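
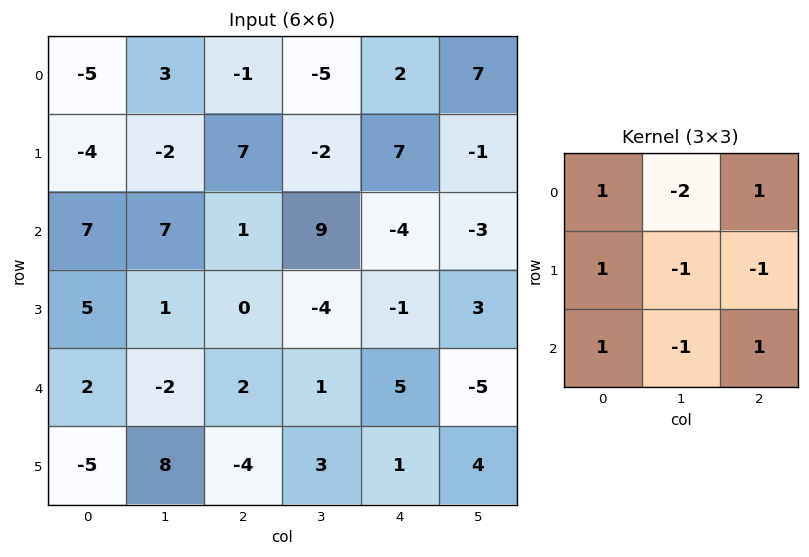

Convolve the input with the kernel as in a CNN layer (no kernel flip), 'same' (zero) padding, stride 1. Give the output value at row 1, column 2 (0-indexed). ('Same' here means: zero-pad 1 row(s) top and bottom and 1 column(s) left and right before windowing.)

The receptive field on the zero-padded input at this output position is [3 -1 -5 / -2 7 -2 / 7 1 9]. Elementwise product with the kernel and sum: 3·1 + -1·-2 + -5·1 + -2·1 + 7·-1 + -2·-1 + 7·1 + 1·-1 + 9·1.

8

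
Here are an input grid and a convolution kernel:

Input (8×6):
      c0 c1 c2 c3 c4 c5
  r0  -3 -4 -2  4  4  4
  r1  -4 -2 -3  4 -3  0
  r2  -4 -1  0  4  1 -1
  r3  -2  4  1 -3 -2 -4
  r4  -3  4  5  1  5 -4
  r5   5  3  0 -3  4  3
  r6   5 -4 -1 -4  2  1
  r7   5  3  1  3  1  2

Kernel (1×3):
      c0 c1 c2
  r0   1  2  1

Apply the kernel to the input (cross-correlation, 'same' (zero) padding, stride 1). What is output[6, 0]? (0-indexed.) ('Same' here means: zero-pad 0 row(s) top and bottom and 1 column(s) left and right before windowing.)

6

The receptive field on the zero-padded input at this output position is [0 5 -4]. Elementwise product with the kernel and sum: 0·1 + 5·2 + -4·1.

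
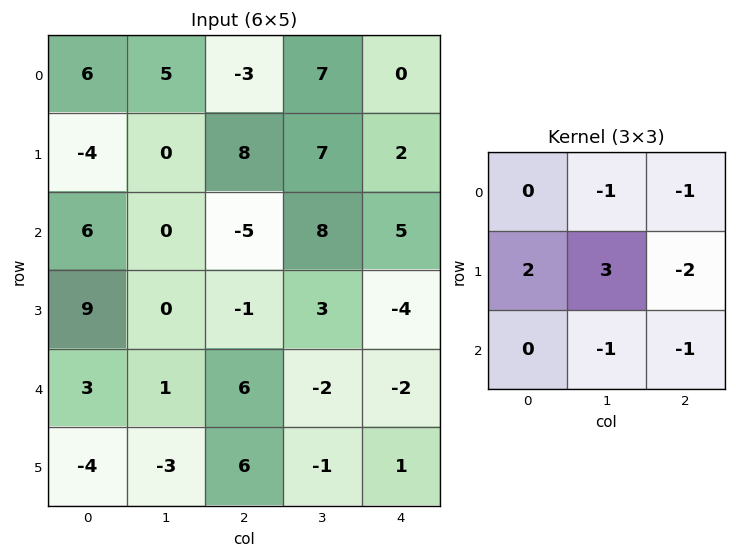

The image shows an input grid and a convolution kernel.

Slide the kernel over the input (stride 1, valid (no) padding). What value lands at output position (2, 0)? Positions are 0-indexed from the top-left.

The receptive field on the input at this output position is [6 0 -5 / 9 0 -1 / 3 1 6]. Elementwise product with the kernel and sum: 0·-1 + -5·-1 + 9·2 + 0·3 + -1·-2 + 1·-1 + 6·-1.

18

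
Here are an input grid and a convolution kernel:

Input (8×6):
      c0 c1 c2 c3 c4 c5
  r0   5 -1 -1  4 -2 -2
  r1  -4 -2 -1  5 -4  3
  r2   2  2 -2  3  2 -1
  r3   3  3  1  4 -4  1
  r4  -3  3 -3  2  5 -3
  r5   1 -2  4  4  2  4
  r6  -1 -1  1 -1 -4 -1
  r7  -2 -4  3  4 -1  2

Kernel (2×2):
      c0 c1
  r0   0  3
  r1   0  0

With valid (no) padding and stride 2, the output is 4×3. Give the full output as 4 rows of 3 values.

Output[0,0]: The receptive field on the input at this output position is [5 -1 / -4 -2]. Elementwise product with the kernel and sum: -1·3.
Output[0,1]: The receptive field on the input at this output position is [-1 4 / -1 5]. Elementwise product with the kernel and sum: 4·3.

-3 12 -6
6 9 -3
9 6 -9
-3 -3 -3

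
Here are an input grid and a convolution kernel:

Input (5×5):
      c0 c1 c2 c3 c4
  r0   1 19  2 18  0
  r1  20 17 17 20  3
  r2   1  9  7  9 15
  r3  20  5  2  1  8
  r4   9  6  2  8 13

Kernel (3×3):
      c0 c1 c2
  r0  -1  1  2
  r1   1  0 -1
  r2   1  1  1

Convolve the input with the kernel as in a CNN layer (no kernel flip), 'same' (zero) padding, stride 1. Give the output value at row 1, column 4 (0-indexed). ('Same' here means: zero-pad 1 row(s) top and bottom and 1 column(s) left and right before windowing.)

The receptive field on the zero-padded input at this output position is [18 0 0 / 20 3 0 / 9 15 0]. Elementwise product with the kernel and sum: 18·-1 + 0·1 + 0·2 + 20·1 + 0·-1 + 9·1 + 15·1 + 0·1.

26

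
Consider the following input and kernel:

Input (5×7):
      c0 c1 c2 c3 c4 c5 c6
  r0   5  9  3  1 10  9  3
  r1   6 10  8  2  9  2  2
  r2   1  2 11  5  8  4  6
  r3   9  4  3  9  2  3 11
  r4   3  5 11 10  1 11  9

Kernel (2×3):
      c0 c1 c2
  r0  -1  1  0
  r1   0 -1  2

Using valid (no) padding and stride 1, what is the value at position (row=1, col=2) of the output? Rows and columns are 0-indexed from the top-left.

5

The receptive field on the input at this output position is [8 2 9 / 11 5 8]. Elementwise product with the kernel and sum: 8·-1 + 2·1 + 5·-1 + 8·2.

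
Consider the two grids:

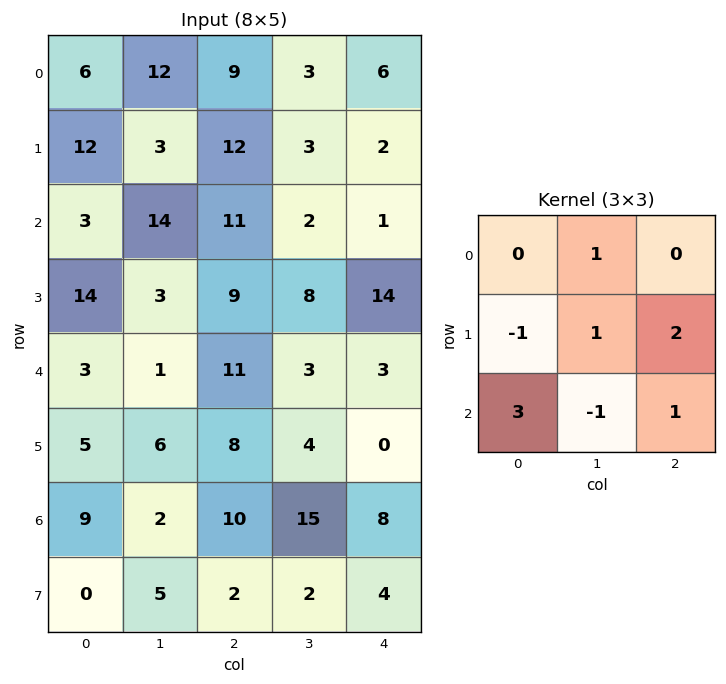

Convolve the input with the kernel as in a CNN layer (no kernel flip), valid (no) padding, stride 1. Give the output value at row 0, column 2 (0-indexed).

30

The receptive field on the input at this output position is [9 3 6 / 12 3 2 / 11 2 1]. Elementwise product with the kernel and sum: 3·1 + 12·-1 + 3·1 + 2·2 + 11·3 + 2·-1 + 1·1.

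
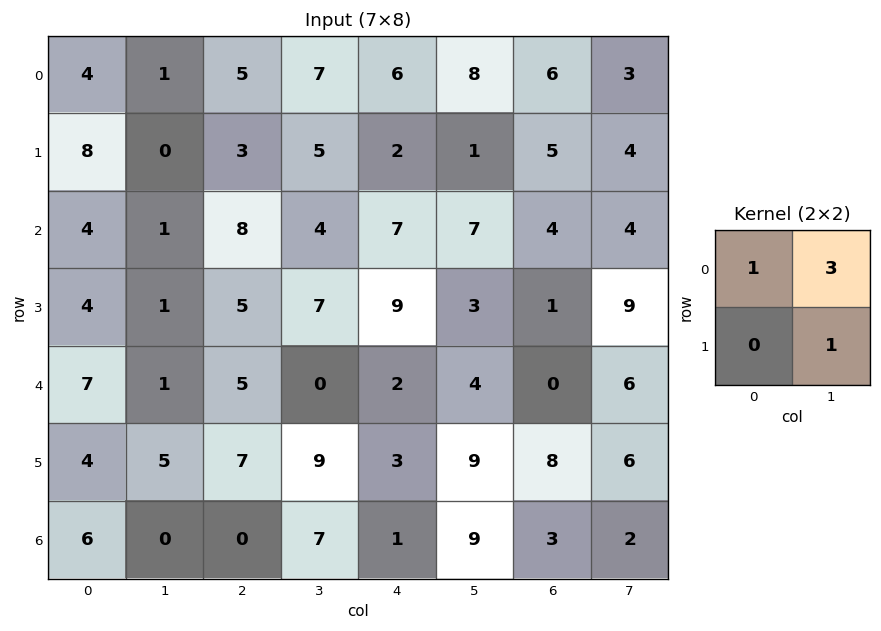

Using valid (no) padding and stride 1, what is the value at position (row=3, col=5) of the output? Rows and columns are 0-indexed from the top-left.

The receptive field on the input at this output position is [3 1 / 4 0]. Elementwise product with the kernel and sum: 3·1 + 1·3 + 0·1.

6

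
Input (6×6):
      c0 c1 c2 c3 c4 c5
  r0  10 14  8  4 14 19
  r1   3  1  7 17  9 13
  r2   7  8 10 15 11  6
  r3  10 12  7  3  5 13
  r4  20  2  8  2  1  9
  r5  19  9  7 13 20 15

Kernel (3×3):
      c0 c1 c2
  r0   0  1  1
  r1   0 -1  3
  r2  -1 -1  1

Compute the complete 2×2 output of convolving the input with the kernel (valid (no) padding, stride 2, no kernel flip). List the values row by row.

37 14
13 29

Output[0,0]: The receptive field on the input at this output position is [10 14 8 / 3 1 7 / 7 8 10]. Elementwise product with the kernel and sum: 14·1 + 8·1 + 1·-1 + 7·3 + 7·-1 + 8·-1 + 10·1.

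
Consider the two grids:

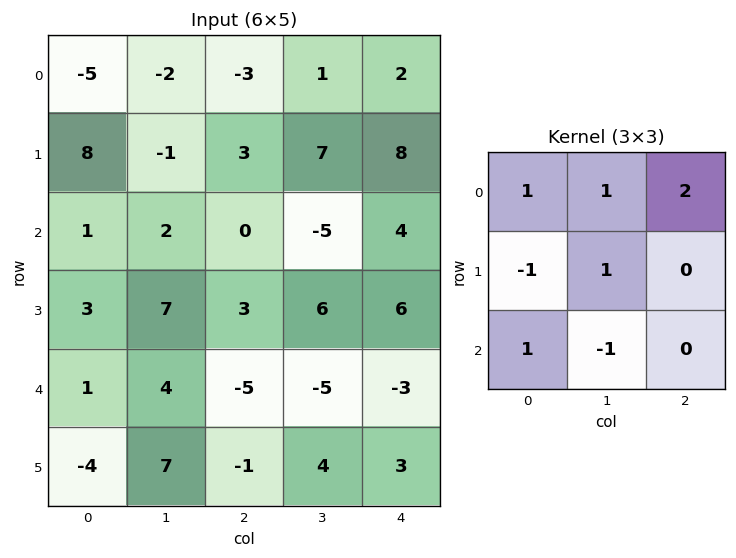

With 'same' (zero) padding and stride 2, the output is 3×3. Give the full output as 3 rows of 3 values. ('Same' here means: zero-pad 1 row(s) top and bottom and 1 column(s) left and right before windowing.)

-13 -5 0
4 18 24
22 21 15

Output[0,0]: The receptive field on the zero-padded input at this output position is [0 0 0 / 0 -5 -2 / 0 8 -1]. Elementwise product with the kernel and sum: 0·1 + 0·1 + 0·2 + 0·-1 + -5·1 + 0·1 + 8·-1.
Output[0,1]: The receptive field on the zero-padded input at this output position is [0 0 0 / -2 -3 1 / -1 3 7]. Elementwise product with the kernel and sum: 0·1 + 0·1 + 0·2 + -2·-1 + -3·1 + -1·1 + 3·-1.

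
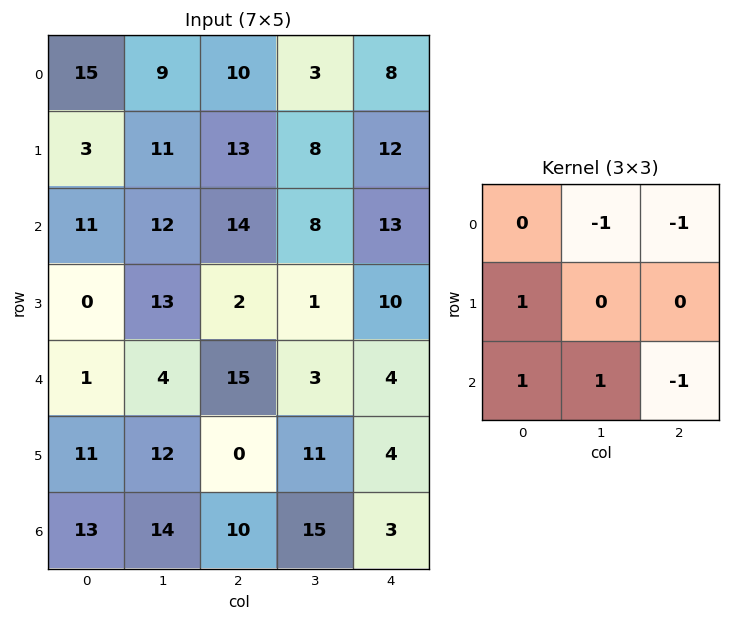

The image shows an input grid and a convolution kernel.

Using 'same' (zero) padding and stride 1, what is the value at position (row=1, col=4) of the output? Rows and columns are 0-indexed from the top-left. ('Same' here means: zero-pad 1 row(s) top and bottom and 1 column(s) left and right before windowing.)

The receptive field on the zero-padded input at this output position is [3 8 0 / 8 12 0 / 8 13 0]. Elementwise product with the kernel and sum: 8·-1 + 0·-1 + 8·1 + 8·1 + 13·1 + 0·-1.

21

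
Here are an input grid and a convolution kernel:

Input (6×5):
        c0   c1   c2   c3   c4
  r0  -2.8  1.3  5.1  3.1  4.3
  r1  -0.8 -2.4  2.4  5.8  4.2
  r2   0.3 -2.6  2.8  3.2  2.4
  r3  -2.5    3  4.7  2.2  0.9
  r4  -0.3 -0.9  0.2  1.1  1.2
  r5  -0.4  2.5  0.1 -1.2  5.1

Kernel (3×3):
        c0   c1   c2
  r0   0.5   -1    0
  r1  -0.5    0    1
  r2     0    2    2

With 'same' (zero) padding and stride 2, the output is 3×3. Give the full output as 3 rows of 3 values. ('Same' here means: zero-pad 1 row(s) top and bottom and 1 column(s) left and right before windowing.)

Output[0,0]: The receptive field on the zero-padded input at this output position is [0 0 0 / 0 -2.8 1.3 / 0 -0.8 -2.4]. Elementwise product with the kernel and sum: 0·0.5 + 0·-1 + 0·-0.5 + 1.3·1 + -0.8·2 + -2.4·2.

-5.1 18.85 6.85
-0.8 14.7 -1.1
5.8 -3.85 9.85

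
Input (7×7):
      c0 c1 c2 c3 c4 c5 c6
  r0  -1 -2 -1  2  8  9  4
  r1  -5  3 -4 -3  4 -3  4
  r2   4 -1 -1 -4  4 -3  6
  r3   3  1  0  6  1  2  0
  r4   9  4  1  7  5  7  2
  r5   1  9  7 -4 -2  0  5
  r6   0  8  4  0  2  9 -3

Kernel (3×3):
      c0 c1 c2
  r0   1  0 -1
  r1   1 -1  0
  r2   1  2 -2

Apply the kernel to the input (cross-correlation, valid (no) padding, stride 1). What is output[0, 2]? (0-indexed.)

The receptive field on the input at this output position is [-1 2 8 / -4 -3 4 / -1 -4 4]. Elementwise product with the kernel and sum: -1·1 + 8·-1 + -4·1 + -3·-1 + -1·1 + -4·2 + 4·-2.

-27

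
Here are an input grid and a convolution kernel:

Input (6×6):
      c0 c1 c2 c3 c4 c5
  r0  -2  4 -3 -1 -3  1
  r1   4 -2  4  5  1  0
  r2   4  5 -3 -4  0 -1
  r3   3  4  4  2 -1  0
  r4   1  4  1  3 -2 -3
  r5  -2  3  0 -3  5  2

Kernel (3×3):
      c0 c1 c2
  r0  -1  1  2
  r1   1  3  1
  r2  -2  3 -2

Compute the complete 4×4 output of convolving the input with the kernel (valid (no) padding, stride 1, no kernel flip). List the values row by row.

15 -5 10 18
16 8 -12 -16
22 -9 19 -5
36 14 -15 8

Output[0,0]: The receptive field on the input at this output position is [-2 4 -3 / 4 -2 4 / 4 5 -3]. Elementwise product with the kernel and sum: -2·-1 + 4·1 + -3·2 + 4·1 + -2·3 + 4·1 + 4·-2 + 5·3 + -3·-2.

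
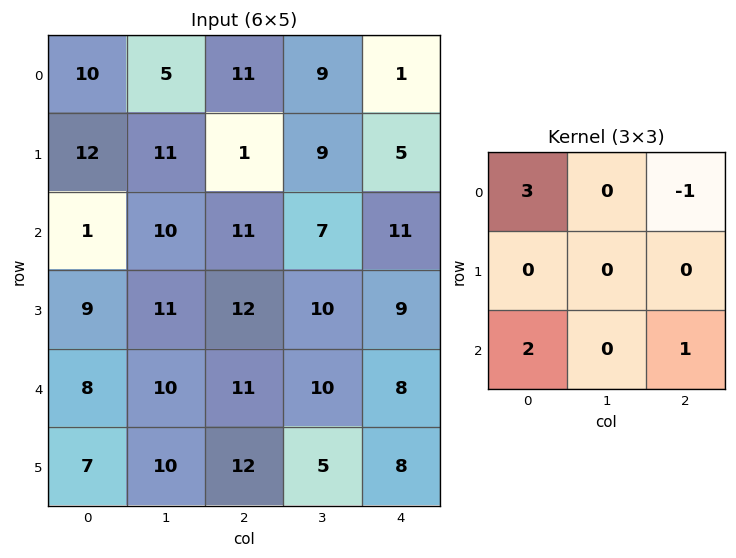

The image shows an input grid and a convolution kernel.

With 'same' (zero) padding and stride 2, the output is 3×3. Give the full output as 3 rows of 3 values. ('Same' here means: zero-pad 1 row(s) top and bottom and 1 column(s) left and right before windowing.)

11 31 18
0 56 47
-1 48 40

Output[0,0]: The receptive field on the zero-padded input at this output position is [0 0 0 / 0 10 5 / 0 12 11]. Elementwise product with the kernel and sum: 0·3 + 0·-1 + 0·2 + 11·1.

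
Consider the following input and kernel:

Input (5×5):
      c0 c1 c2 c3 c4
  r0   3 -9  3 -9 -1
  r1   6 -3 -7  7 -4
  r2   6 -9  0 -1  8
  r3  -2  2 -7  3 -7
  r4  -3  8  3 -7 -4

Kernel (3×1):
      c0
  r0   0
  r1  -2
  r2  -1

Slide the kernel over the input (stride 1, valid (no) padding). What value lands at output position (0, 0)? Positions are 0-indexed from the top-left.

The receptive field on the input at this output position is [3 / 6 / 6]. Elementwise product with the kernel and sum: 6·-2 + 6·-1.

-18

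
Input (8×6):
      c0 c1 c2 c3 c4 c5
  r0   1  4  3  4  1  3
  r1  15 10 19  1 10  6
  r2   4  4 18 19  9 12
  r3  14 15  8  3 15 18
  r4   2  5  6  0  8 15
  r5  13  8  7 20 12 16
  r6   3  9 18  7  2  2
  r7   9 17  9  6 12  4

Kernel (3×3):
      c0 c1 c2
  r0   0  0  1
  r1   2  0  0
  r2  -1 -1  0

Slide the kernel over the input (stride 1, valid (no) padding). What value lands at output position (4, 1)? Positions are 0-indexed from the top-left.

-11

The receptive field on the input at this output position is [5 6 0 / 8 7 20 / 9 18 7]. Elementwise product with the kernel and sum: 0·1 + 8·2 + 9·-1 + 18·-1.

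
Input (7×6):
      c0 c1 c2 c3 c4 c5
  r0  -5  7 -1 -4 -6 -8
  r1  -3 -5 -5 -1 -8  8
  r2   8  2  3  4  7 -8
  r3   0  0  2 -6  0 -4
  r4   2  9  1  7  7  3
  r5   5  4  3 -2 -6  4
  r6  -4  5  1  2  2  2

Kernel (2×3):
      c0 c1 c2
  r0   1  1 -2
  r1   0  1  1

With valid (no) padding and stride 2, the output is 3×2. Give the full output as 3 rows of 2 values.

Output[0,0]: The receptive field on the input at this output position is [-5 7 -1 / -3 -5 -5]. Elementwise product with the kernel and sum: -5·1 + 7·1 + -1·-2 + -5·1 + -5·1.

-6 -2
6 -13
16 -14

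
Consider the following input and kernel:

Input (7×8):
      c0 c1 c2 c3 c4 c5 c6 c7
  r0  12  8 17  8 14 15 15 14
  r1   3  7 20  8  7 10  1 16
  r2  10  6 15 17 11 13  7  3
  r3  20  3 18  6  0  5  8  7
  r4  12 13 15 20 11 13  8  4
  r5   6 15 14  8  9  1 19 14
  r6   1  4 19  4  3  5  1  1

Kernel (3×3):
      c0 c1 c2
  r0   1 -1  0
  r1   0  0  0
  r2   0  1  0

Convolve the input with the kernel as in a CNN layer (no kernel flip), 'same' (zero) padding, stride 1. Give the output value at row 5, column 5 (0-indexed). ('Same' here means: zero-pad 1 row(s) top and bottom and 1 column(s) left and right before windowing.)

The receptive field on the zero-padded input at this output position is [11 13 8 / 9 1 19 / 3 5 1]. Elementwise product with the kernel and sum: 11·1 + 13·-1 + 5·1.

3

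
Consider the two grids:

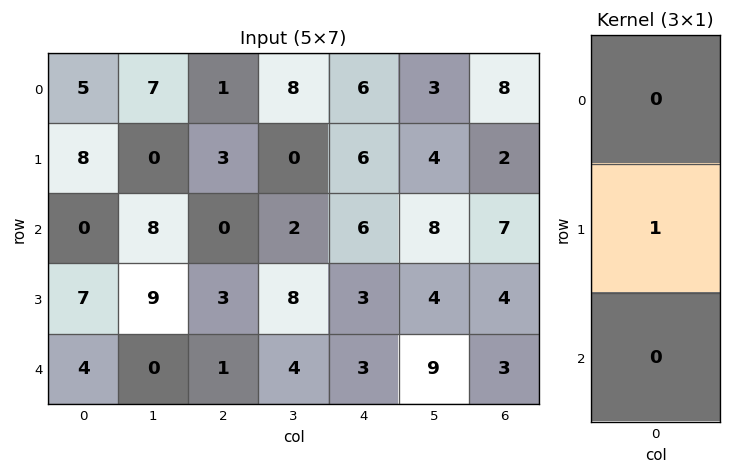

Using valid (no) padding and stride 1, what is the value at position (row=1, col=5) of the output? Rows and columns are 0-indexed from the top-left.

8

The receptive field on the input at this output position is [4 / 8 / 4]. Elementwise product with the kernel and sum: 8·1.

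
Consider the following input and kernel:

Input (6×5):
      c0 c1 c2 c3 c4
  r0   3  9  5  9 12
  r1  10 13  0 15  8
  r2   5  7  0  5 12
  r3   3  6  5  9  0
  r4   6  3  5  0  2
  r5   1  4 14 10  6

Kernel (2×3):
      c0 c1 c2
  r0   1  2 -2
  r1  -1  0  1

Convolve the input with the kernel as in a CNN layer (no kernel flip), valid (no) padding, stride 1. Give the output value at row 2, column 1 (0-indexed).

The receptive field on the input at this output position is [7 0 5 / 6 5 9]. Elementwise product with the kernel and sum: 7·1 + 0·2 + 5·-2 + 6·-1 + 9·1.

0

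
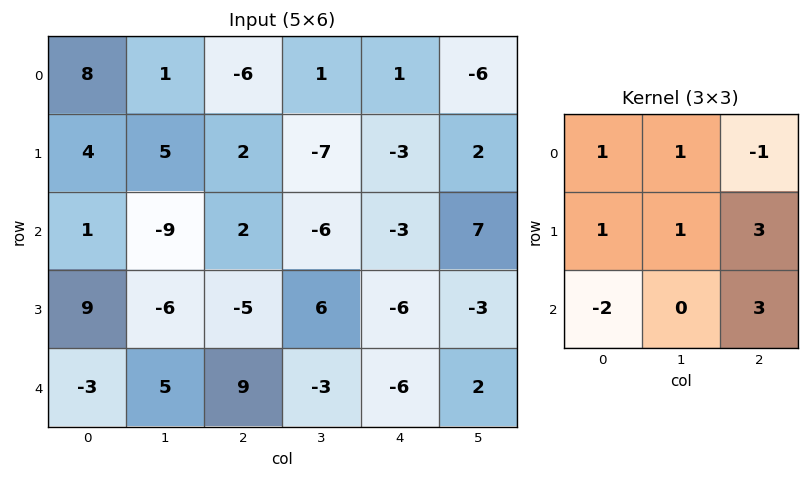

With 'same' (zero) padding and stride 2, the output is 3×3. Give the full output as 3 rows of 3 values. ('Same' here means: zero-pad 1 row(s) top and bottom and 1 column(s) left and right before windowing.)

26 -33 4
-45 19 -21
27 -12 0

Output[0,0]: The receptive field on the zero-padded input at this output position is [0 0 0 / 0 8 1 / 0 4 5]. Elementwise product with the kernel and sum: 0·1 + 0·1 + 0·-1 + 0·1 + 8·1 + 1·3 + 0·-2 + 5·3.
Output[0,1]: The receptive field on the zero-padded input at this output position is [0 0 0 / 1 -6 1 / 5 2 -7]. Elementwise product with the kernel and sum: 0·1 + 0·1 + 0·-1 + 1·1 + -6·1 + 1·3 + 5·-2 + -7·3.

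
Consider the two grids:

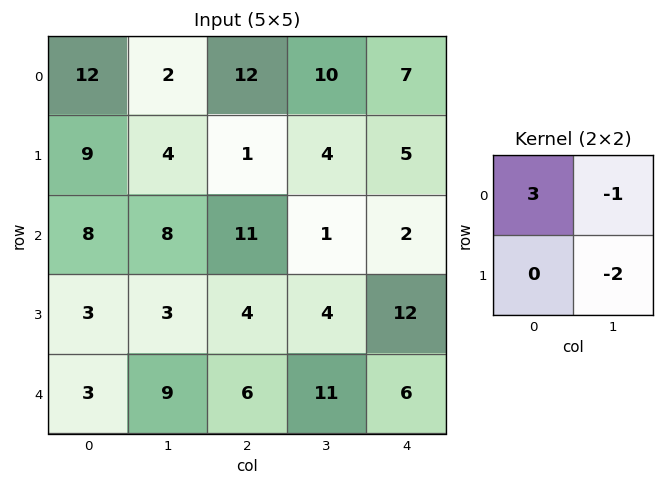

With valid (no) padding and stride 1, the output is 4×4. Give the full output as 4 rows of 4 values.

Output[0,0]: The receptive field on the input at this output position is [12 2 / 9 4]. Elementwise product with the kernel and sum: 12·3 + 2·-1 + 4·-2.

26 -8 18 13
7 -11 -3 3
10 5 24 -23
-12 -7 -14 -12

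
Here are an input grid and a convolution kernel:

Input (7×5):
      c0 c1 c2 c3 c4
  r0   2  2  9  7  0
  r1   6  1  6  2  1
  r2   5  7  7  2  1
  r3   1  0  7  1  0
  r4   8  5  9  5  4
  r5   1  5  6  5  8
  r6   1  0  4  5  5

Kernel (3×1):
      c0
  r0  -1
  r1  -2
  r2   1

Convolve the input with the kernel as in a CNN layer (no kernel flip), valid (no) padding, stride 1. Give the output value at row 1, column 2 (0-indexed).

The receptive field on the input at this output position is [6 / 7 / 7]. Elementwise product with the kernel and sum: 6·-1 + 7·-2 + 7·1.

-13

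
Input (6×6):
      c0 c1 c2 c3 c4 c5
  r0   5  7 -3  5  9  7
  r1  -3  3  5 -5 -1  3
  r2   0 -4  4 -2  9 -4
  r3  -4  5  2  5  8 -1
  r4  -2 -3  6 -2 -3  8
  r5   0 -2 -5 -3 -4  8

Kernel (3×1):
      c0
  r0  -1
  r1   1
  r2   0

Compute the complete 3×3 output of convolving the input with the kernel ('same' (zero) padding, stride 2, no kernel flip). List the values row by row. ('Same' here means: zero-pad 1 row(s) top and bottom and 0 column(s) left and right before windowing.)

Output[0,0]: The receptive field on the zero-padded input at this output position is [0 / 5 / -3]. Elementwise product with the kernel and sum: 0·-1 + 5·1.
Output[0,1]: The receptive field on the zero-padded input at this output position is [0 / -3 / 5]. Elementwise product with the kernel and sum: 0·-1 + -3·1.

5 -3 9
3 -1 10
2 4 -11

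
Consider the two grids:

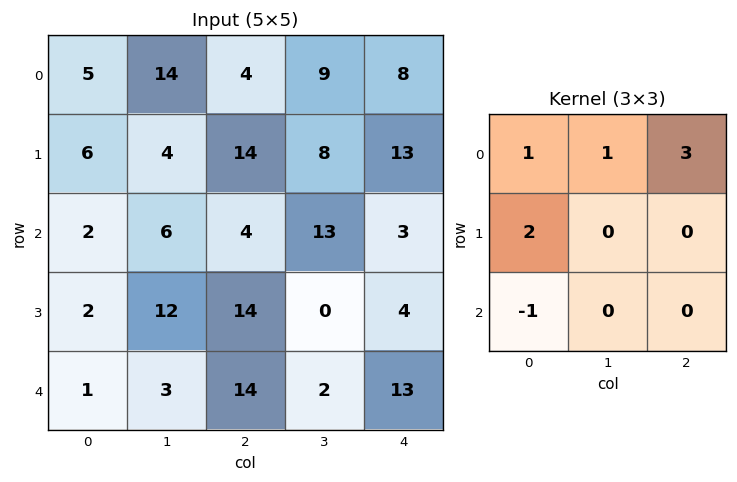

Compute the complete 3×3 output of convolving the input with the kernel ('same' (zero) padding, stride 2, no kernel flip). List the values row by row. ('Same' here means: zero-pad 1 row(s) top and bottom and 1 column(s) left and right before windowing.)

Output[0,0]: The receptive field on the zero-padded input at this output position is [0 0 0 / 0 5 14 / 0 6 4]. Elementwise product with the kernel and sum: 0·1 + 0·1 + 0·3 + 0·2 + 0·-1.
Output[0,1]: The receptive field on the zero-padded input at this output position is [0 0 0 / 14 4 9 / 4 14 8]. Elementwise product with the kernel and sum: 0·1 + 0·1 + 0·3 + 14·2 + 4·-1.

0 24 10
18 42 47
38 32 8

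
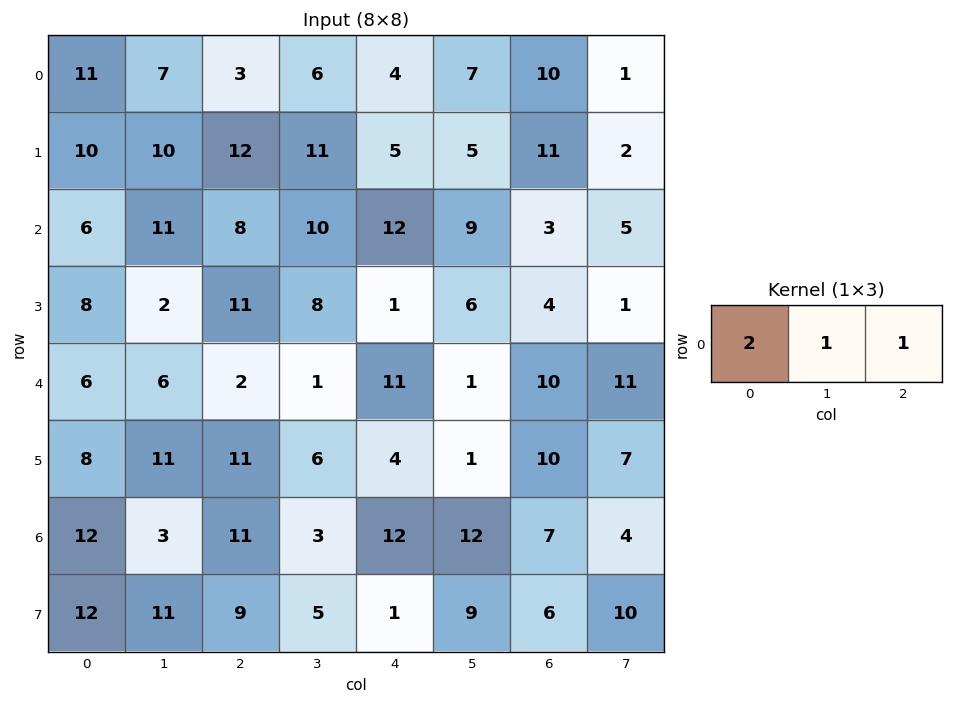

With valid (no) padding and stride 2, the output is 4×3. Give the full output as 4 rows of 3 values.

32 16 25
31 38 36
20 16 33
38 37 43

Output[0,0]: The receptive field on the input at this output position is [11 7 3]. Elementwise product with the kernel and sum: 11·2 + 7·1 + 3·1.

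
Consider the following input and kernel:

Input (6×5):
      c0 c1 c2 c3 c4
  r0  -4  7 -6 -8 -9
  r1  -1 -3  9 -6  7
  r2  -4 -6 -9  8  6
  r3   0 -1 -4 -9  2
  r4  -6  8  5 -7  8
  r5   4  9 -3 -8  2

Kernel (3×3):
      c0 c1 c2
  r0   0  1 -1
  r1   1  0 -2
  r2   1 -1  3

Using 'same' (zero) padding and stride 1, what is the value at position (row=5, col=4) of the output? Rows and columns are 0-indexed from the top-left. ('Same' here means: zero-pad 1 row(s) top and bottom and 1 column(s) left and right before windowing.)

0

The receptive field on the zero-padded input at this output position is [-7 8 0 / -8 2 0 / 0 0 0]. Elementwise product with the kernel and sum: 8·1 + 0·-1 + -8·1 + 0·-2 + 0·1 + 0·-1 + 0·3.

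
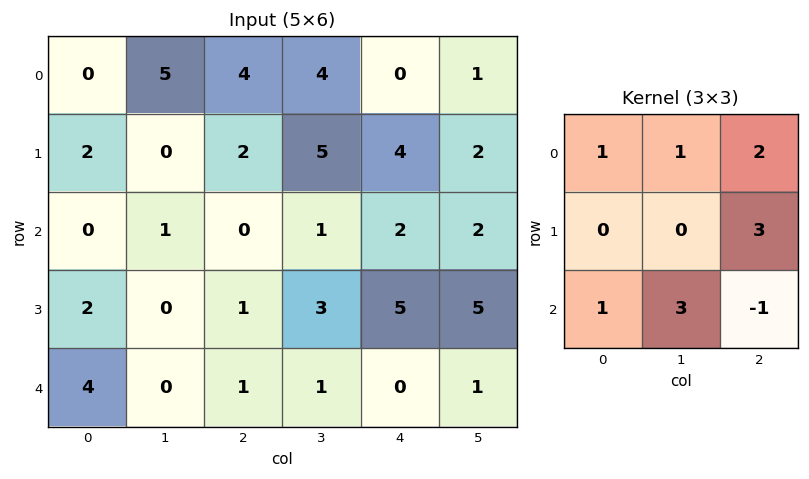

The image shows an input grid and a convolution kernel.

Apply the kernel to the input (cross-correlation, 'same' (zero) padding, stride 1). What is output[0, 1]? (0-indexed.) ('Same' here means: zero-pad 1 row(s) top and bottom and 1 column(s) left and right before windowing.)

The receptive field on the zero-padded input at this output position is [0 0 0 / 0 5 4 / 2 0 2]. Elementwise product with the kernel and sum: 0·1 + 0·1 + 0·2 + 4·3 + 2·1 + 0·3 + 2·-1.

12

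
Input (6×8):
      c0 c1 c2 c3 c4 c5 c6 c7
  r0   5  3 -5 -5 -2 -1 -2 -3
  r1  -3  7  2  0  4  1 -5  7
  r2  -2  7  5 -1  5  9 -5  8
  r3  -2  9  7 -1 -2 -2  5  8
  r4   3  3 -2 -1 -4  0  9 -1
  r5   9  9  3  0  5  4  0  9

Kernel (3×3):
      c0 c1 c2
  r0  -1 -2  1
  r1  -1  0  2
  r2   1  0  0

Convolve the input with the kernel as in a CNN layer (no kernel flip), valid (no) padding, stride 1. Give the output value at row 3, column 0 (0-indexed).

-7

The receptive field on the input at this output position is [-2 9 7 / 3 3 -2 / 9 9 3]. Elementwise product with the kernel and sum: -2·-1 + 9·-2 + 7·1 + 3·-1 + -2·2 + 9·1.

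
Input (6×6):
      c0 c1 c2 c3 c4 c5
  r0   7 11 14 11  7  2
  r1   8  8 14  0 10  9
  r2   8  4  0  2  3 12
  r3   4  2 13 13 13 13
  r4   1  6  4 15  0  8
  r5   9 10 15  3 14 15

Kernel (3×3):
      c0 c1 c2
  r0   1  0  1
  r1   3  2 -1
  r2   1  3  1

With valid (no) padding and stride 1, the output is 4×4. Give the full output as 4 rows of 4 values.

Output[0,0]: The receptive field on the input at this output position is [7 11 14 / 8 8 14 / 8 4 0]. Elementwise product with the kernel and sum: 7·1 + 14·1 + 8·3 + 8·2 + 14·-1 + 8·1 + 4·3 + 0·1.

67 80 62 47
77 72 90 74
34 58 104 89
82 84 106 123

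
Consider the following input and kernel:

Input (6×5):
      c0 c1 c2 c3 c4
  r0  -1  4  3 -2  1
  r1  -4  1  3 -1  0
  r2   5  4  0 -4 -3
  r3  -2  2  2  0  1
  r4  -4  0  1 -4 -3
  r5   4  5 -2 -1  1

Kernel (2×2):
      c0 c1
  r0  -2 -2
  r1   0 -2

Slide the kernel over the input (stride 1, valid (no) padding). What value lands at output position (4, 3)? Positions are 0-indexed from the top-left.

The receptive field on the input at this output position is [-4 -3 / -1 1]. Elementwise product with the kernel and sum: -4·-2 + -3·-2 + 1·-2.

12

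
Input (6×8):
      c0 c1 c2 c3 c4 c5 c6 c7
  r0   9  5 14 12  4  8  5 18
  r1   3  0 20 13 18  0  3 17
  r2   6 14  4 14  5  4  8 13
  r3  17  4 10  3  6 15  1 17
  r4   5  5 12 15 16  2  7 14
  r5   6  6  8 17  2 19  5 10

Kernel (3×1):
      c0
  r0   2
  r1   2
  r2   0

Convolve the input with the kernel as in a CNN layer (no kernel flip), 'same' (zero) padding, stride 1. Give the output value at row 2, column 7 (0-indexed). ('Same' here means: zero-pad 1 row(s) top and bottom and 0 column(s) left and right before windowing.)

60

The receptive field on the zero-padded input at this output position is [17 / 13 / 17]. Elementwise product with the kernel and sum: 17·2 + 13·2.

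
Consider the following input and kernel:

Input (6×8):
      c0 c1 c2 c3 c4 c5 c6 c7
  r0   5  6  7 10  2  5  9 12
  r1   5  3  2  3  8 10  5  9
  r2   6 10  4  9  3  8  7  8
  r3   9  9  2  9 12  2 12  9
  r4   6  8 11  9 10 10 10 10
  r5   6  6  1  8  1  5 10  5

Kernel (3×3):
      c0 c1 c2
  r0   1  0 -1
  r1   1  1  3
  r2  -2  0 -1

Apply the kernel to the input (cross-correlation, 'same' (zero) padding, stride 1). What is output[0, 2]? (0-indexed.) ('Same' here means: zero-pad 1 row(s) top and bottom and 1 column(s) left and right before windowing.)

The receptive field on the zero-padded input at this output position is [0 0 0 / 6 7 10 / 3 2 3]. Elementwise product with the kernel and sum: 0·1 + 0·-1 + 6·1 + 7·1 + 10·3 + 3·-2 + 3·-1.

34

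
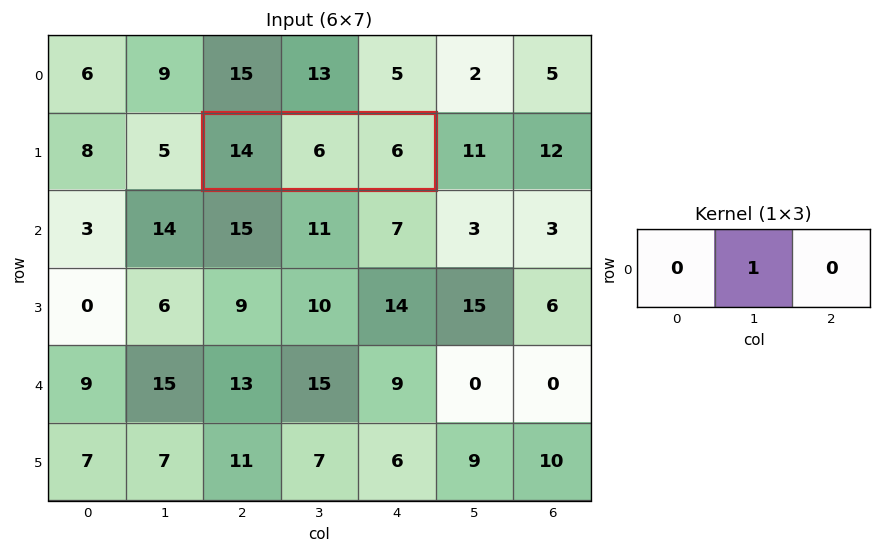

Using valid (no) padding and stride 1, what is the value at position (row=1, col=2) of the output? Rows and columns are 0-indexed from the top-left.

6

The receptive field on the input at this output position is [14 6 6]. Elementwise product with the kernel and sum: 6·1.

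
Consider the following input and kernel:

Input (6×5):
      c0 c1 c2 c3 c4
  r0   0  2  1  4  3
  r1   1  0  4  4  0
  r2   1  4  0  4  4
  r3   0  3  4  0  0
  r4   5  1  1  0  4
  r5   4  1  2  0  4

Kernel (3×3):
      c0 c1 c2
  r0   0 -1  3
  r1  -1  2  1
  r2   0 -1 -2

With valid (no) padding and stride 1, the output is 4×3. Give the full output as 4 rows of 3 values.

Output[0,0]: The receptive field on the input at this output position is [0 2 1 / 1 0 4 / 1 4 0]. Elementwise product with the kernel and sum: 2·-1 + 1·3 + 1·-1 + 0·2 + 4·1 + 4·-1 + 0·-2.

0 15 -3
8 4 8
3 16 -4
2 -5 -5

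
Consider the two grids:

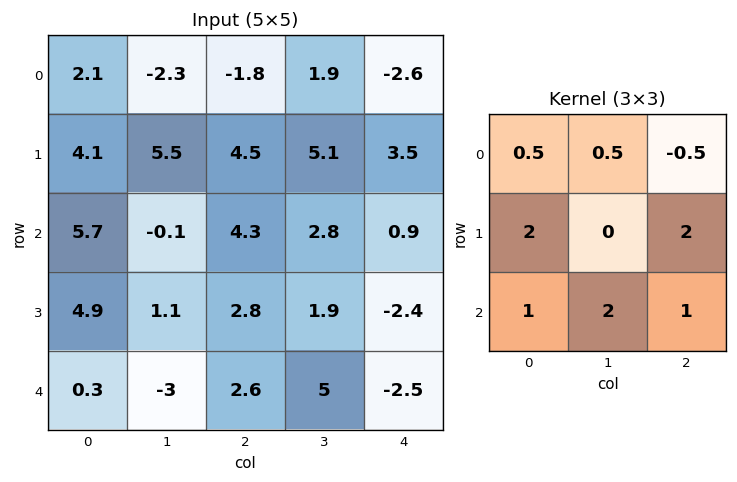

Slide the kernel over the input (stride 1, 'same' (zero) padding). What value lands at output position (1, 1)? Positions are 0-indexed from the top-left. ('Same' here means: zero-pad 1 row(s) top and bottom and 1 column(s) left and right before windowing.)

The receptive field on the zero-padded input at this output position is [2.1 -2.3 -1.8 / 4.1 5.5 4.5 / 5.7 -0.1 4.3]. Elementwise product with the kernel and sum: 2.1·0.5 + -2.3·0.5 + -1.8·-0.5 + 4.1·2 + 4.5·2 + 5.7·1 + -0.1·2 + 4.3·1.

27.8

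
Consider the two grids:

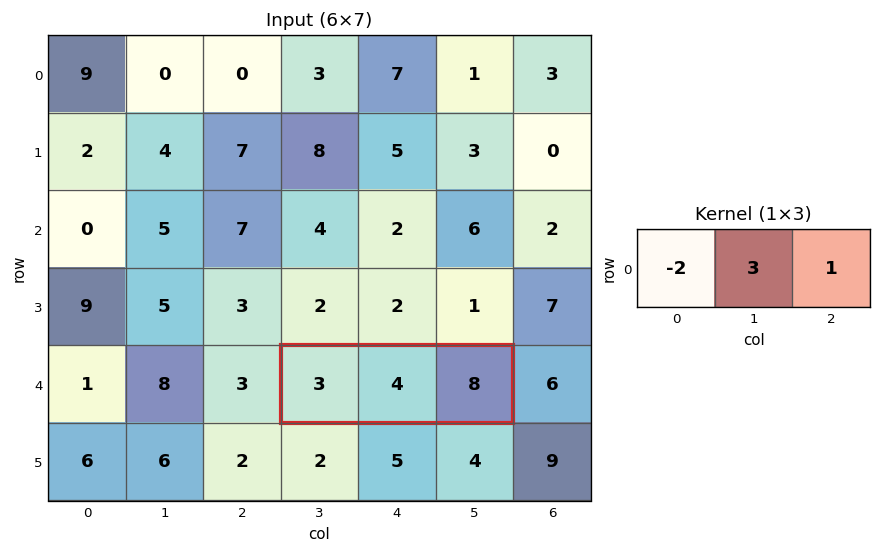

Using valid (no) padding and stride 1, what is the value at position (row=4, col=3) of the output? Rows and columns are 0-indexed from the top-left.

The receptive field on the input at this output position is [3 4 8]. Elementwise product with the kernel and sum: 3·-2 + 4·3 + 8·1.

14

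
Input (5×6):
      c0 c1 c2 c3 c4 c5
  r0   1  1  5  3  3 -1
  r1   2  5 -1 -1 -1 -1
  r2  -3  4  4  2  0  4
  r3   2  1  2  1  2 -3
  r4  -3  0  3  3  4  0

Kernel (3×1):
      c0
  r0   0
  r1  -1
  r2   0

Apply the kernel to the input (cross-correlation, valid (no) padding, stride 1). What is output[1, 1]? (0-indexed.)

The receptive field on the input at this output position is [5 / 4 / 1]. Elementwise product with the kernel and sum: 4·-1.

-4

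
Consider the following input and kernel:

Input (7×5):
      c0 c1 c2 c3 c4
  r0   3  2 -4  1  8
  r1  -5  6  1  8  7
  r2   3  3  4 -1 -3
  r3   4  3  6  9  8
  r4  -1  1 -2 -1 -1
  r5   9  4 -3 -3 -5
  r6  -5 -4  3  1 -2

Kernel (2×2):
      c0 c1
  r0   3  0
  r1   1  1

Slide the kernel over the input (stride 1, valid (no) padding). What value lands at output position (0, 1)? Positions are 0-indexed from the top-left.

13

The receptive field on the input at this output position is [2 -4 / 6 1]. Elementwise product with the kernel and sum: 2·3 + 6·1 + 1·1.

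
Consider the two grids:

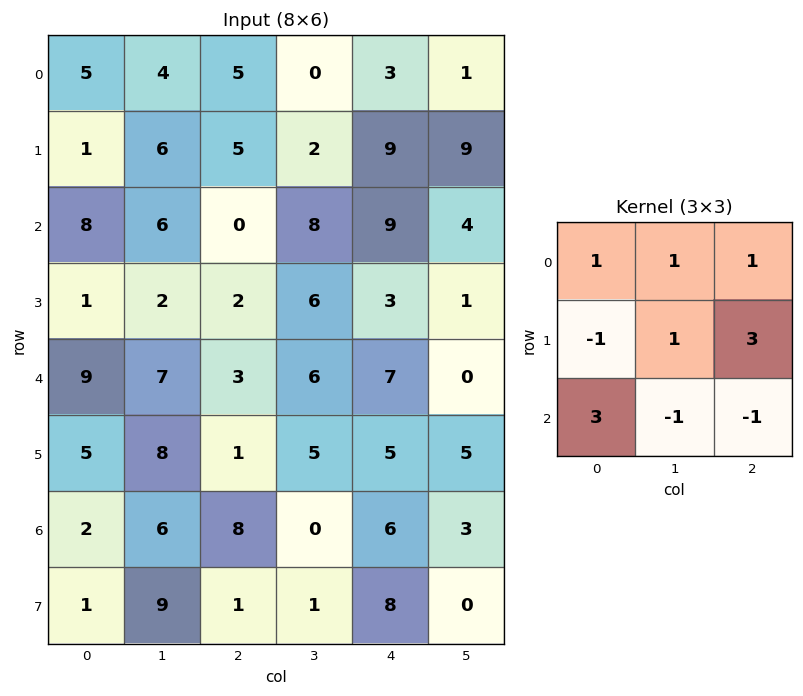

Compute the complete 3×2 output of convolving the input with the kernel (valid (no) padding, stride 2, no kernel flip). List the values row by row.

52 15
38 26
17 53

Output[0,0]: The receptive field on the input at this output position is [5 4 5 / 1 6 5 / 8 6 0]. Elementwise product with the kernel and sum: 5·1 + 4·1 + 5·1 + 1·-1 + 6·1 + 5·3 + 8·3 + 6·-1 + 0·-1.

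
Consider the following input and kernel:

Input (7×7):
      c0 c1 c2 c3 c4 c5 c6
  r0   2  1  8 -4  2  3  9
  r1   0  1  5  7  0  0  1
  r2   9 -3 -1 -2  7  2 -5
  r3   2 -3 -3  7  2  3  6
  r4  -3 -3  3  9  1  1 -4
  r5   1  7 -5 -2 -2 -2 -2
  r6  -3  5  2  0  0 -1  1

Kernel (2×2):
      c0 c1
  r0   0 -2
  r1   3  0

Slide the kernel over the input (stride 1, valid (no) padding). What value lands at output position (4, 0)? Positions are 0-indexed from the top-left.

The receptive field on the input at this output position is [-3 -3 / 1 7]. Elementwise product with the kernel and sum: -3·-2 + 1·3.

9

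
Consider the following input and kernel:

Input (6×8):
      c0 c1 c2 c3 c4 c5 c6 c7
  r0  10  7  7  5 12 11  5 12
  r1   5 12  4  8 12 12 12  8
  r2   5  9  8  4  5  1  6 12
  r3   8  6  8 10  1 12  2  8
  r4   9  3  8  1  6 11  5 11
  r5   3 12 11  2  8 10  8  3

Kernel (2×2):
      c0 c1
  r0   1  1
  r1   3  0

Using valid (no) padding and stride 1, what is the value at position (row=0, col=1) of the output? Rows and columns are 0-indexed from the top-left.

50

The receptive field on the input at this output position is [7 7 / 12 4]. Elementwise product with the kernel and sum: 7·1 + 7·1 + 12·3.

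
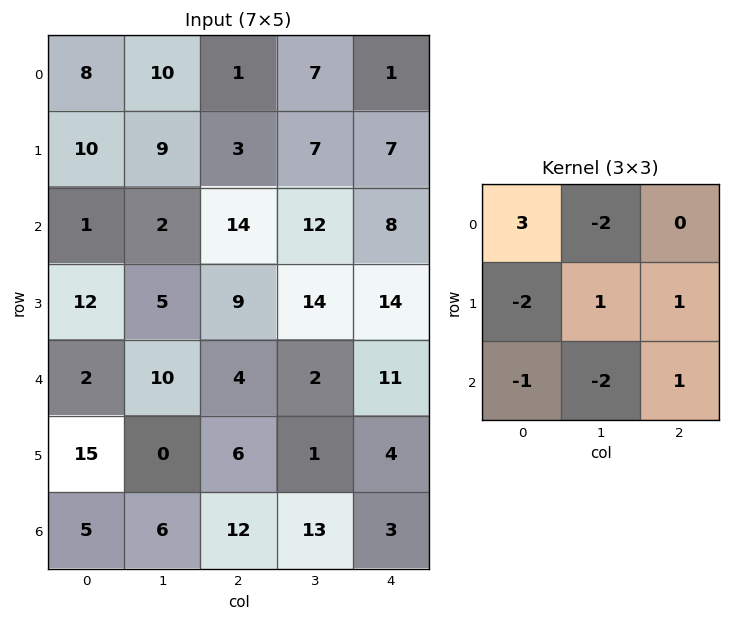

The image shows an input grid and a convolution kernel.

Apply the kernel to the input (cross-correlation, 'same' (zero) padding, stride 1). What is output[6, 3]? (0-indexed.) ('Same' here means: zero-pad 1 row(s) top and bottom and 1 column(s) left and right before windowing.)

The receptive field on the zero-padded input at this output position is [6 1 4 / 12 13 3 / 0 0 0]. Elementwise product with the kernel and sum: 6·3 + 1·-2 + 12·-2 + 13·1 + 3·1 + 0·-1 + 0·-2 + 0·1.

8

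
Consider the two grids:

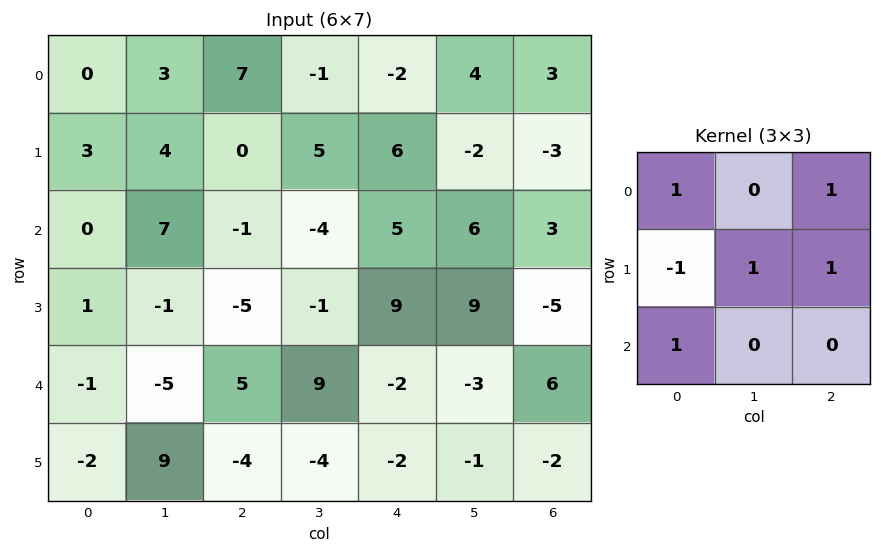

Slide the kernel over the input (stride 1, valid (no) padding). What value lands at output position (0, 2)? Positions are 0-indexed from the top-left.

The receptive field on the input at this output position is [7 -1 -2 / 0 5 6 / -1 -4 5]. Elementwise product with the kernel and sum: 7·1 + -2·1 + 0·-1 + 5·1 + 6·1 + -1·1.

15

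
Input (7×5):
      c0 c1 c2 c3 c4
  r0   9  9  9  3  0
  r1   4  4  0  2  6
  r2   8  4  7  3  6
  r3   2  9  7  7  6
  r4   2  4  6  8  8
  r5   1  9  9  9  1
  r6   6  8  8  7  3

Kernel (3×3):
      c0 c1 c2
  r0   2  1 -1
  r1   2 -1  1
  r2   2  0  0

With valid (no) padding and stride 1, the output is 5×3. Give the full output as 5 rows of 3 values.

Output[0,0]: The receptive field on the input at this output position is [9 9 9 / 4 4 0 / 8 4 7]. Elementwise product with the kernel and sum: 9·2 + 9·1 + 9·-1 + 4·2 + 4·-1 + 0·1 + 8·2.

38 42 39
35 28 27
19 38 36
14 46 45
16 40 38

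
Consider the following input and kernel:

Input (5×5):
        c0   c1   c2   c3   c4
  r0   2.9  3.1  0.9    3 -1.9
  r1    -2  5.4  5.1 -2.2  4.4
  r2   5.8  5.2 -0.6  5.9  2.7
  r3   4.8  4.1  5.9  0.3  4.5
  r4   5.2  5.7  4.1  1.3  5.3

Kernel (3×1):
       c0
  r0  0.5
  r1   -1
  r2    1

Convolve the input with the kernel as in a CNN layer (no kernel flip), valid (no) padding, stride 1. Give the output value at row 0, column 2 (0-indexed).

-5.25

The receptive field on the input at this output position is [0.9 / 5.1 / -0.6]. Elementwise product with the kernel and sum: 0.9·0.5 + 5.1·-1 + -0.6·1.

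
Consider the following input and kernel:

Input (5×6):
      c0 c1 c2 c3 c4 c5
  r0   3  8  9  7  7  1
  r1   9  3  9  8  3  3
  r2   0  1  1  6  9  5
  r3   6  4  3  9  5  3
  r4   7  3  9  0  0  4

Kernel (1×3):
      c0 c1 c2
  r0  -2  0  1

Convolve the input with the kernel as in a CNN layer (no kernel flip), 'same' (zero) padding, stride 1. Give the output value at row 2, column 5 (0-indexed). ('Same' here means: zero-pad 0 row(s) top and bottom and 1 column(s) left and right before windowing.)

-18

The receptive field on the zero-padded input at this output position is [9 5 0]. Elementwise product with the kernel and sum: 9·-2 + 0·1.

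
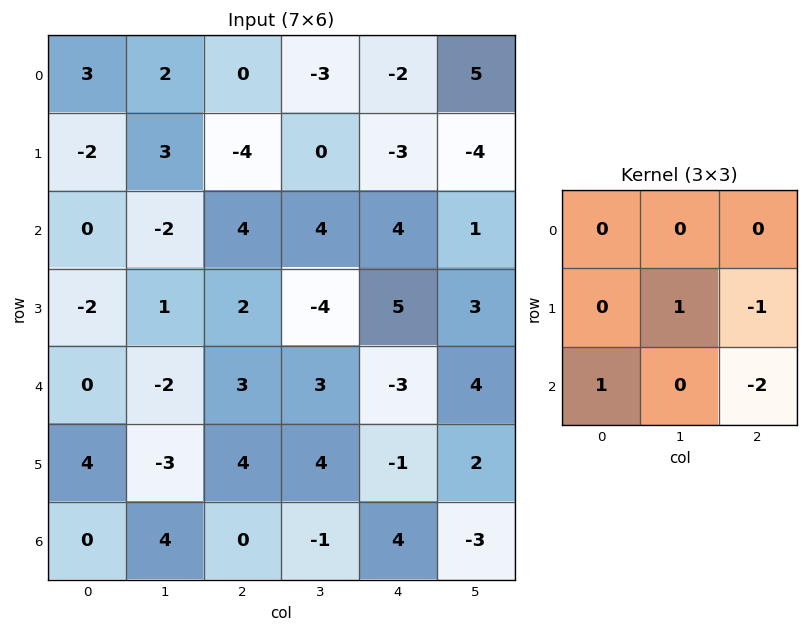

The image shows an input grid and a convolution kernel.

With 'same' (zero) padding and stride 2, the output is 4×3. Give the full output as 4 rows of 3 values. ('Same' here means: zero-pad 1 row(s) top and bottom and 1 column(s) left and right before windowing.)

-5 6 1
0 9 -7
8 -11 -7
-4 1 7

Output[0,0]: The receptive field on the zero-padded input at this output position is [0 0 0 / 0 3 2 / 0 -2 3]. Elementwise product with the kernel and sum: 3·1 + 2·-1 + 0·1 + 3·-2.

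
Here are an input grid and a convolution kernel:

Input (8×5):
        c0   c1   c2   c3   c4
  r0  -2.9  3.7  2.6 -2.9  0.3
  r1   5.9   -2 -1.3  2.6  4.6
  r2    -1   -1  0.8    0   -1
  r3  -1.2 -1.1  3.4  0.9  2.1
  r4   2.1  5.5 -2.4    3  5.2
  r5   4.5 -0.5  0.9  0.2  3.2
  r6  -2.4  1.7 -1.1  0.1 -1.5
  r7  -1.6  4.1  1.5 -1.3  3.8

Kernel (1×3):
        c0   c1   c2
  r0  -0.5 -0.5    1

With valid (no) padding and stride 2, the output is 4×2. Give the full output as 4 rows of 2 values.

Output[0,0]: The receptive field on the input at this output position is [-2.9 3.7 2.6]. Elementwise product with the kernel and sum: -2.9·-0.5 + 3.7·-0.5 + 2.6·1.

2.2 0.45
1.8 -1.4
-6.2 4.9
-0.75 -1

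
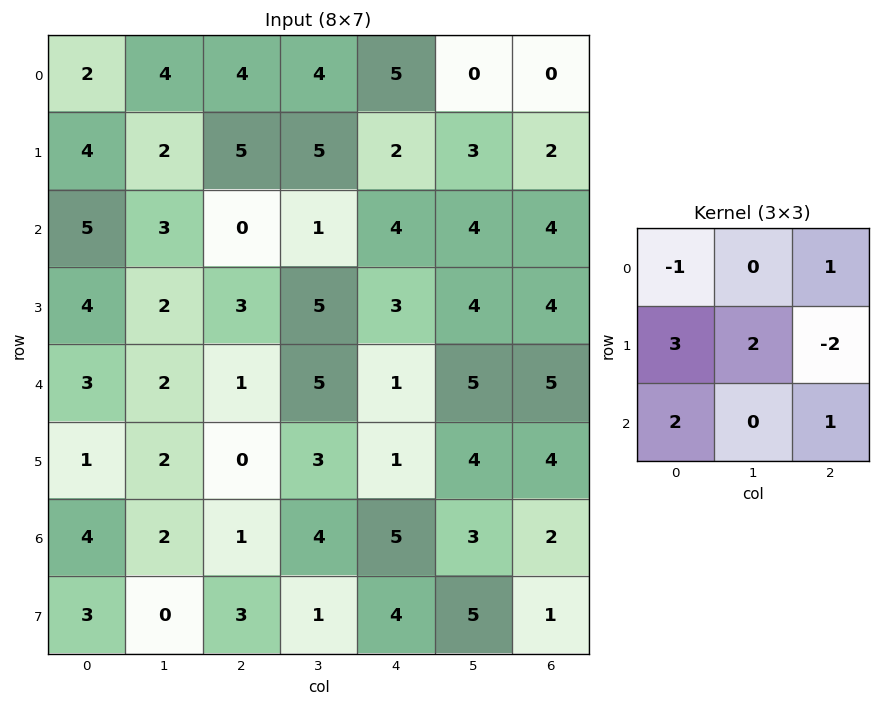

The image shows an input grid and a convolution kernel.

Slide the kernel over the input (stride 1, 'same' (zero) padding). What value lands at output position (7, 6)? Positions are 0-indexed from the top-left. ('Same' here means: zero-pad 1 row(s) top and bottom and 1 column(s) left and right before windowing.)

The receptive field on the zero-padded input at this output position is [3 2 0 / 5 1 0 / 0 0 0]. Elementwise product with the kernel and sum: 3·-1 + 0·1 + 5·3 + 1·2 + 0·-2 + 0·2 + 0·1.

14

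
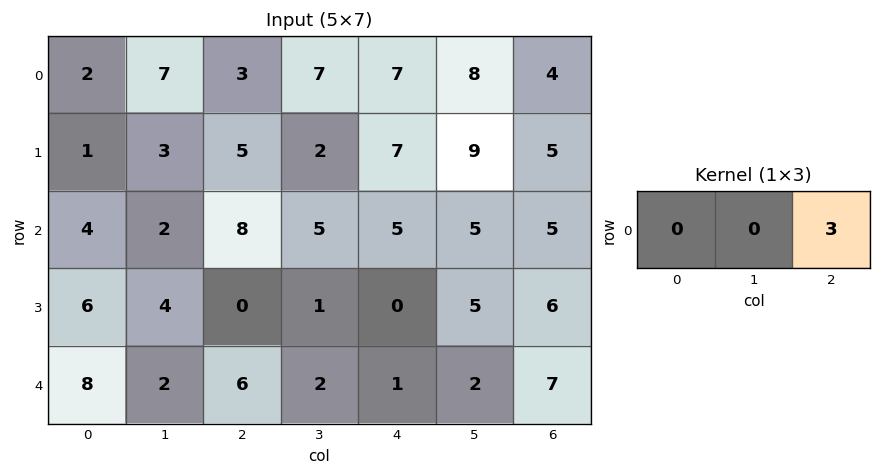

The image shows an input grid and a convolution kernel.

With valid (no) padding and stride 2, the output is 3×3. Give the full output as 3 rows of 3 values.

Output[0,0]: The receptive field on the input at this output position is [2 7 3]. Elementwise product with the kernel and sum: 3·3.
Output[0,1]: The receptive field on the input at this output position is [3 7 7]. Elementwise product with the kernel and sum: 7·3.

9 21 12
24 15 15
18 3 21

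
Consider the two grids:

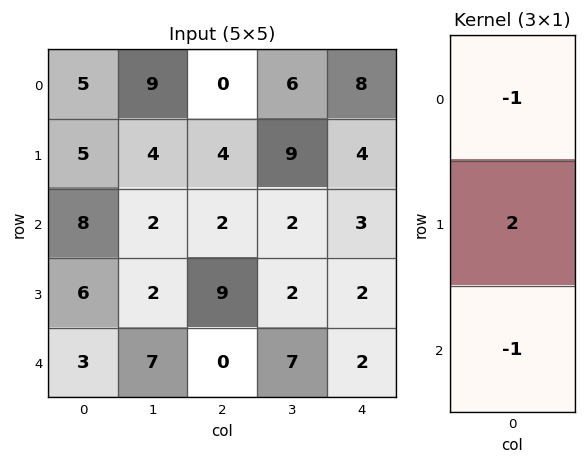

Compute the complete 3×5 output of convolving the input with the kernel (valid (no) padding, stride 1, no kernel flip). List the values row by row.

-3 -3 6 10 -3
5 -2 -9 -7 0
1 -5 16 -5 -1

Output[0,0]: The receptive field on the input at this output position is [5 / 5 / 8]. Elementwise product with the kernel and sum: 5·-1 + 5·2 + 8·-1.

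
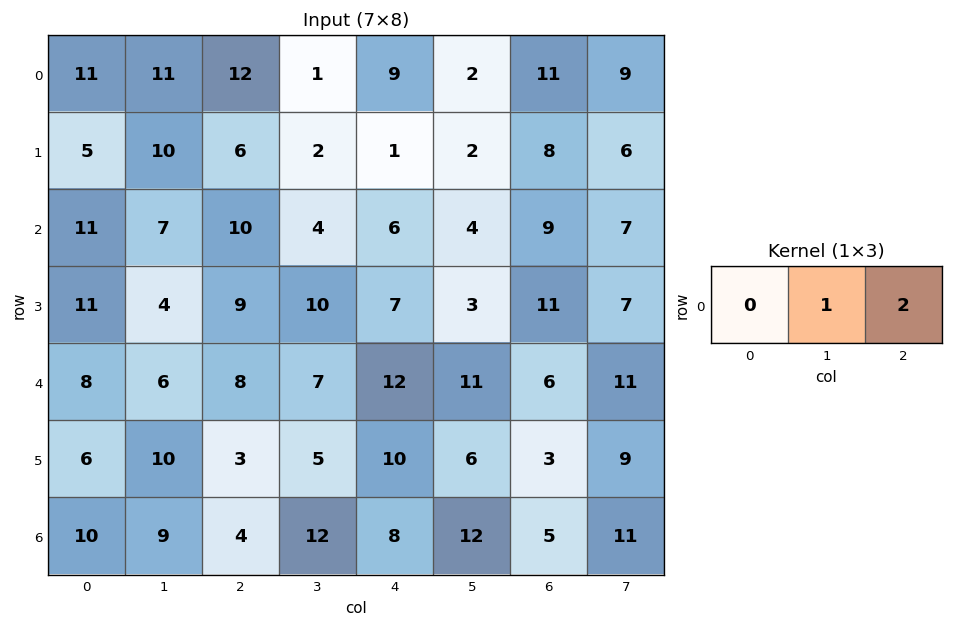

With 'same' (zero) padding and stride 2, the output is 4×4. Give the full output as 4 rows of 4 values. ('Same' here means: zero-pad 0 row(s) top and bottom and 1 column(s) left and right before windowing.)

Output[0,0]: The receptive field on the zero-padded input at this output position is [0 11 11]. Elementwise product with the kernel and sum: 11·1 + 11·2.

33 14 13 29
25 18 14 23
20 22 34 28
28 28 32 27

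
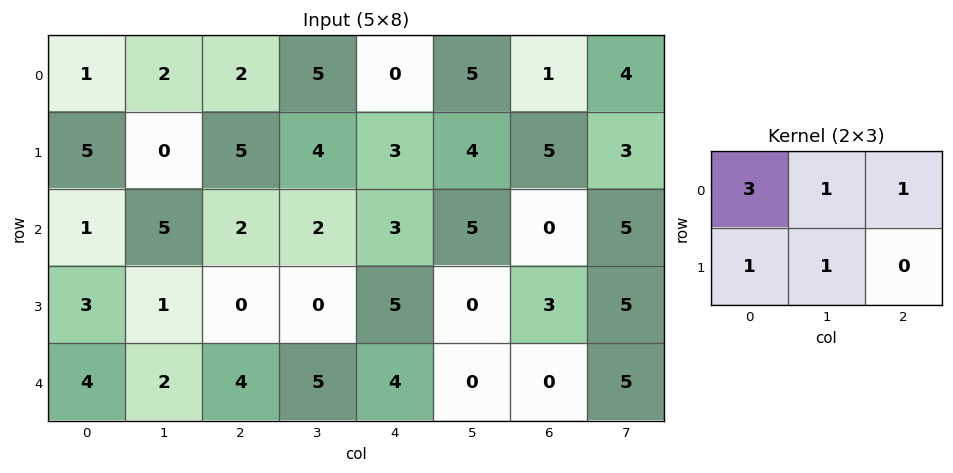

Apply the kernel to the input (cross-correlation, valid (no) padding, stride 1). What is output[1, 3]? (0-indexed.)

24

The receptive field on the input at this output position is [4 3 4 / 2 3 5]. Elementwise product with the kernel and sum: 4·3 + 3·1 + 4·1 + 2·1 + 3·1.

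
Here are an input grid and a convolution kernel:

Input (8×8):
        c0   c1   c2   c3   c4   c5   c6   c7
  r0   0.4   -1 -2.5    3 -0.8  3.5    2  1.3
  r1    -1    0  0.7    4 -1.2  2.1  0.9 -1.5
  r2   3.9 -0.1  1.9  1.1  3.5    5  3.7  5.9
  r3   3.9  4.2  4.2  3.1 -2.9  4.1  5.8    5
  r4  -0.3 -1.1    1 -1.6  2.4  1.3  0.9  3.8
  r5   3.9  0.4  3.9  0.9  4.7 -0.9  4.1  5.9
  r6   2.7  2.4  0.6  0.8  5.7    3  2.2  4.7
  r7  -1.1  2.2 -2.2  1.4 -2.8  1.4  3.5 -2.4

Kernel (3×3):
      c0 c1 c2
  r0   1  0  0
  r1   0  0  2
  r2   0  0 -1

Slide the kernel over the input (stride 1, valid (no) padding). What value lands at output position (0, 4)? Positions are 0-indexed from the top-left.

The receptive field on the input at this output position is [-0.8 3.5 2 / -1.2 2.1 0.9 / 3.5 5 3.7]. Elementwise product with the kernel and sum: -0.8·1 + 0.9·2 + 3.7·-1.

-2.7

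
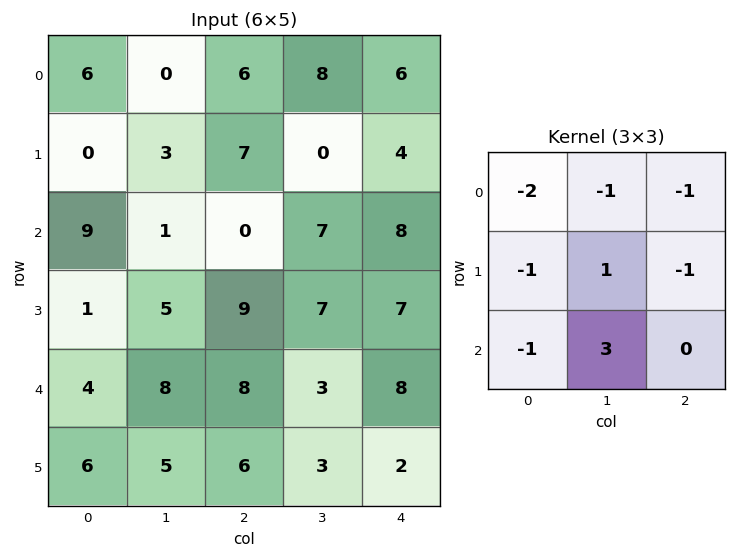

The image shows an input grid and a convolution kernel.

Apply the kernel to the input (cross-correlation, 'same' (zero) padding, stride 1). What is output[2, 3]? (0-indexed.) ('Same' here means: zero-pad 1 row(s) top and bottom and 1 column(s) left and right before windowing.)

The receptive field on the zero-padded input at this output position is [7 0 4 / 0 7 8 / 9 7 7]. Elementwise product with the kernel and sum: 7·-2 + 0·-1 + 4·-1 + 0·-1 + 7·1 + 8·-1 + 9·-1 + 7·3.

-7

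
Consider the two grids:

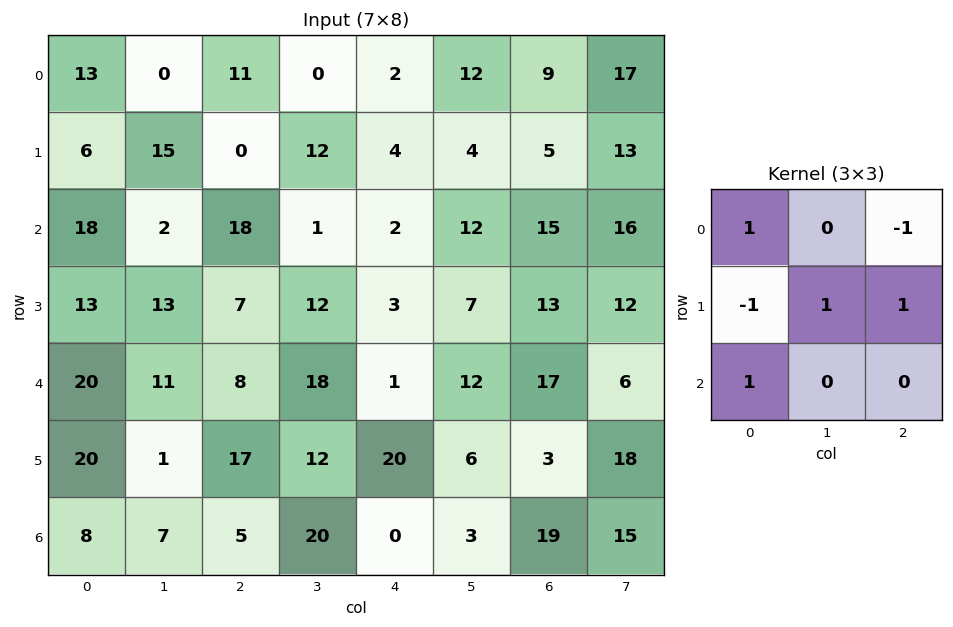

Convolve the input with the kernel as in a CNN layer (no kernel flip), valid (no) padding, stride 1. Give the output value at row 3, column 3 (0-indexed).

12

The receptive field on the input at this output position is [12 3 7 / 18 1 12 / 12 20 6]. Elementwise product with the kernel and sum: 12·1 + 7·-1 + 18·-1 + 1·1 + 12·1 + 12·1.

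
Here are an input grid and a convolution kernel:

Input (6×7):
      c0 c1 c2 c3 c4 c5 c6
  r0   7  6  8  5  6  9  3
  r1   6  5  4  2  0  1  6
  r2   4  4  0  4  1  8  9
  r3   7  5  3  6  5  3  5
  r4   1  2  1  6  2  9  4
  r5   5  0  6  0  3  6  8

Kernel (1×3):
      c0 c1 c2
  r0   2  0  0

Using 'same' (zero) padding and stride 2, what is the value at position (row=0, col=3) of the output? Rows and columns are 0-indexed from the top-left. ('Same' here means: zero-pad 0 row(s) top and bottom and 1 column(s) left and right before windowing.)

18

The receptive field on the zero-padded input at this output position is [9 3 0]. Elementwise product with the kernel and sum: 9·2.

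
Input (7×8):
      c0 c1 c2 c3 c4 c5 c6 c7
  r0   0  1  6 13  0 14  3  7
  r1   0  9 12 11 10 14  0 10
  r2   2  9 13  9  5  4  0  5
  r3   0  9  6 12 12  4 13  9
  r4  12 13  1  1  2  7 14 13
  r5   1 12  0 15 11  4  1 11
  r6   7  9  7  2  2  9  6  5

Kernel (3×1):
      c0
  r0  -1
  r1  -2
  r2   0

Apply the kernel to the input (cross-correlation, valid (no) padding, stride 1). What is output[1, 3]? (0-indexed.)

-29

The receptive field on the input at this output position is [11 / 9 / 12]. Elementwise product with the kernel and sum: 11·-1 + 9·-2.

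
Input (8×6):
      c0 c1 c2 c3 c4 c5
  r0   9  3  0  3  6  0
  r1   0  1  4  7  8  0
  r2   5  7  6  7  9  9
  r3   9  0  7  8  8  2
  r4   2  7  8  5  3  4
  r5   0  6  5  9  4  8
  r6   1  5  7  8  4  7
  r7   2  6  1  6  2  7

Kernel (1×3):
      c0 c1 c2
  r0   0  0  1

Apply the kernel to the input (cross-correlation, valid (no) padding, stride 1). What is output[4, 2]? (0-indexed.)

The receptive field on the input at this output position is [8 5 3]. Elementwise product with the kernel and sum: 3·1.

3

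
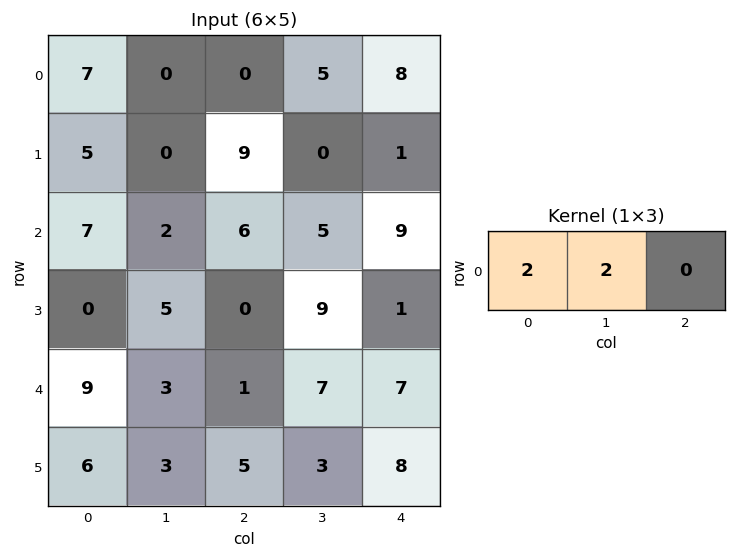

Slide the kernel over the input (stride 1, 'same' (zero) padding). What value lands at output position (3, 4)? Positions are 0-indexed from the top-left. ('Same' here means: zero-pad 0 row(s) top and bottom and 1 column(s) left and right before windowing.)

20

The receptive field on the zero-padded input at this output position is [9 1 0]. Elementwise product with the kernel and sum: 9·2 + 1·2.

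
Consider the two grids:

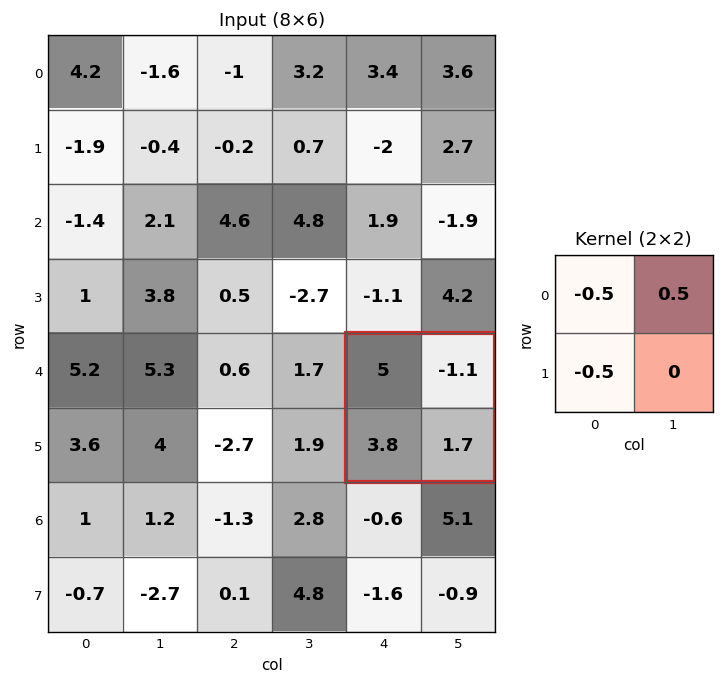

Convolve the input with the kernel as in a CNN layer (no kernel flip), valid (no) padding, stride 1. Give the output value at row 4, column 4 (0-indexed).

The receptive field on the input at this output position is [5 -1.1 / 3.8 1.7]. Elementwise product with the kernel and sum: 5·-0.5 + -1.1·0.5 + 3.8·-0.5.

-4.95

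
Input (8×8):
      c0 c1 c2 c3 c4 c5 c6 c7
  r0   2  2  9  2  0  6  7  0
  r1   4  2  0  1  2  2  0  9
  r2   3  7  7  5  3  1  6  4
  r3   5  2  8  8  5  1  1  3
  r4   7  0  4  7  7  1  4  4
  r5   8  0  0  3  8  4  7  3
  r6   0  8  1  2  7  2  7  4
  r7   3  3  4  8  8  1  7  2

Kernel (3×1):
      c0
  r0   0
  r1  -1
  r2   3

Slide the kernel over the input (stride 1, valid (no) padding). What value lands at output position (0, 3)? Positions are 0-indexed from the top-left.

The receptive field on the input at this output position is [2 / 1 / 5]. Elementwise product with the kernel and sum: 1·-1 + 5·3.

14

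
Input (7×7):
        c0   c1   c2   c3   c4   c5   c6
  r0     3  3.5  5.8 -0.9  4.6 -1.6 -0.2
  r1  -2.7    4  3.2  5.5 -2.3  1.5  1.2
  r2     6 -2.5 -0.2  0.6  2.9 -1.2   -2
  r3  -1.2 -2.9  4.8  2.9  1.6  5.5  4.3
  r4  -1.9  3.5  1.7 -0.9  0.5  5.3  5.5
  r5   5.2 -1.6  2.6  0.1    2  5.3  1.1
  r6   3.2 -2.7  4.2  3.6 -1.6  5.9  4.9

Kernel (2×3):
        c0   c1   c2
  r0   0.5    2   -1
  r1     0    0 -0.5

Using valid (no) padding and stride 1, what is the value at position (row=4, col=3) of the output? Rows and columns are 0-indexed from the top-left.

The receptive field on the input at this output position is [-0.9 0.5 5.3 / 0.1 2 5.3]. Elementwise product with the kernel and sum: -0.9·0.5 + 0.5·2 + 5.3·-1 + 5.3·-0.5.

-7.4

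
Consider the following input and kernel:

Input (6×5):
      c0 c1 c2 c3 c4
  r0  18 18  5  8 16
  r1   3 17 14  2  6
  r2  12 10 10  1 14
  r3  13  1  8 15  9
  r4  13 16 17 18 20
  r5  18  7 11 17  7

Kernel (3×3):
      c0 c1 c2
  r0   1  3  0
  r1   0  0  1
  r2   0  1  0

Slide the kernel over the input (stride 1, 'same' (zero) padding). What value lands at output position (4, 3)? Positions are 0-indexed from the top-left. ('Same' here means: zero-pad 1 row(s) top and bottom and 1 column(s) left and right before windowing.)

The receptive field on the zero-padded input at this output position is [8 15 9 / 17 18 20 / 11 17 7]. Elementwise product with the kernel and sum: 8·1 + 15·3 + 20·1 + 17·1.

90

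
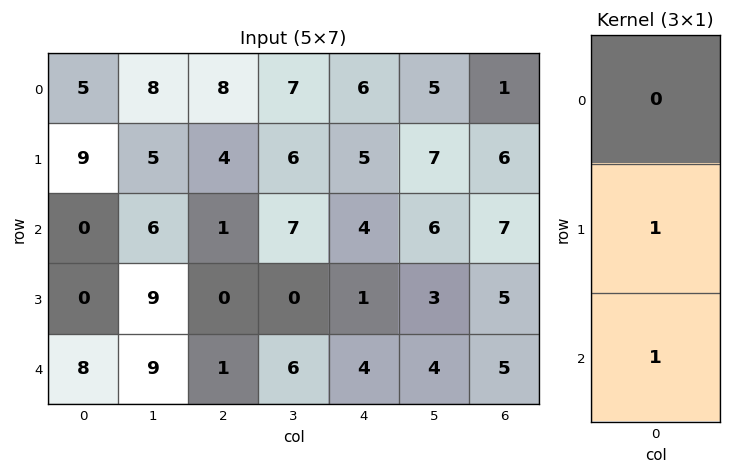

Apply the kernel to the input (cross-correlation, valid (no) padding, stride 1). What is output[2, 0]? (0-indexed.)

The receptive field on the input at this output position is [0 / 0 / 8]. Elementwise product with the kernel and sum: 0·1 + 8·1.

8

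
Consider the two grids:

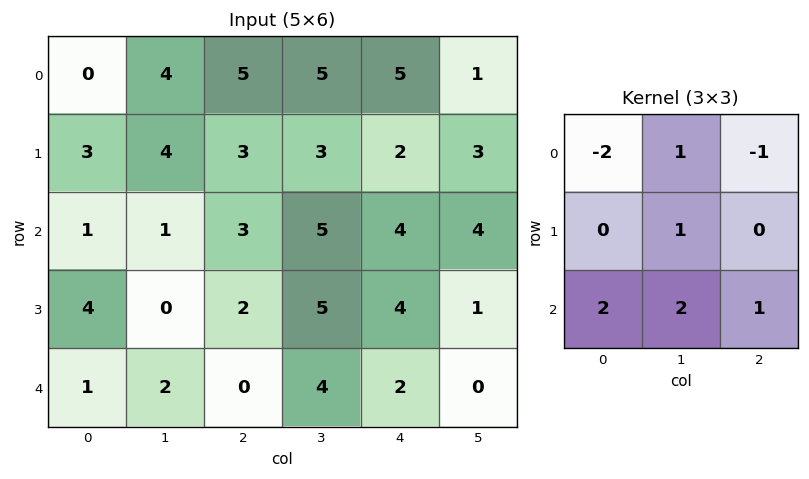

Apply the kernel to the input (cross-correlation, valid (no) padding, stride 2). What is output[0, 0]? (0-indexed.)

The receptive field on the input at this output position is [0 4 5 / 3 4 3 / 1 1 3]. Elementwise product with the kernel and sum: 0·-2 + 4·1 + 5·-1 + 4·1 + 1·2 + 1·2 + 3·1.

10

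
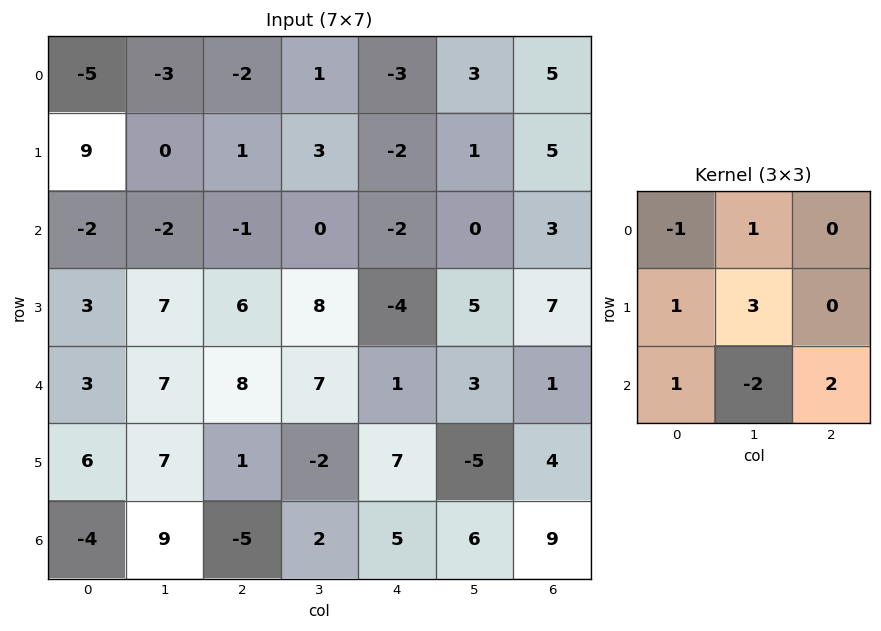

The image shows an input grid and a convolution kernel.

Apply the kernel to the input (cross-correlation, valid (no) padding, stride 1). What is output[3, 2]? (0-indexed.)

The receptive field on the input at this output position is [6 8 -4 / 8 7 1 / 1 -2 7]. Elementwise product with the kernel and sum: 6·-1 + 8·1 + 8·1 + 7·3 + 1·1 + -2·-2 + 7·2.

50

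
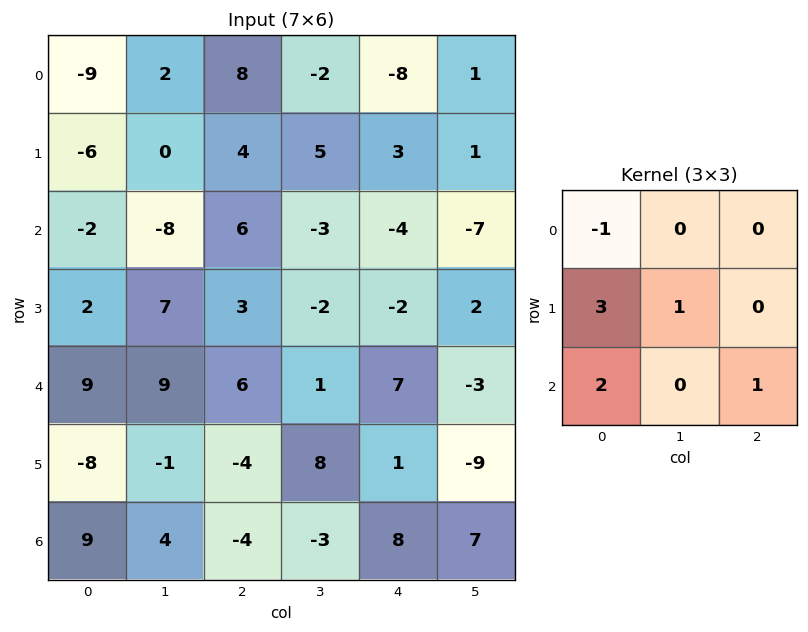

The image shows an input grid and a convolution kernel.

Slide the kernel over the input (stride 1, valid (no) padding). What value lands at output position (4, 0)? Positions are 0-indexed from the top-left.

The receptive field on the input at this output position is [9 9 6 / -8 -1 -4 / 9 4 -4]. Elementwise product with the kernel and sum: 9·-1 + -8·3 + -1·1 + 9·2 + -4·1.

-20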